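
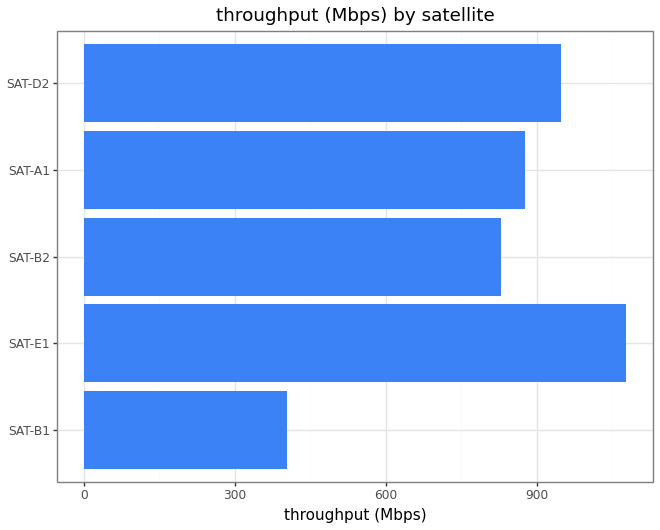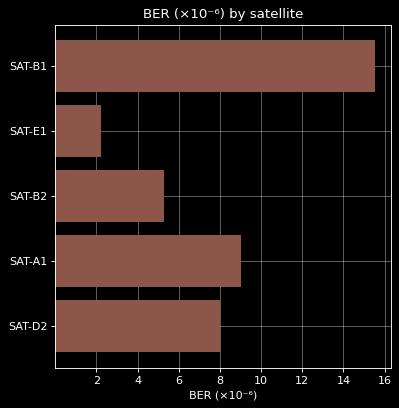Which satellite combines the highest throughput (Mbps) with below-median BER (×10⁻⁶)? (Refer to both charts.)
Chart 2 median BER (×10⁻⁶) ≈ 8; below-median satellites: SAT-E1, SAT-B2. Among those, SAT-E1 has the highest throughput (Mbps) (≈ 1100).

SAT-E1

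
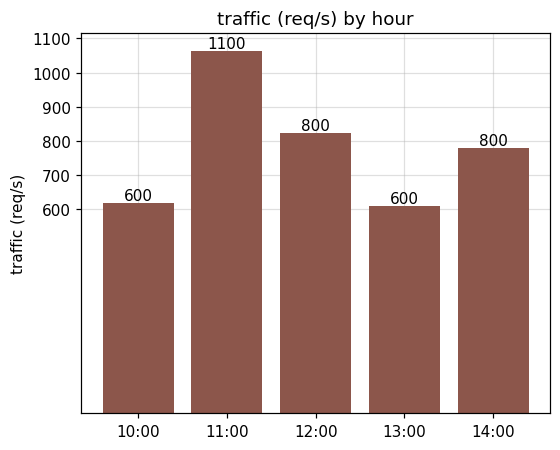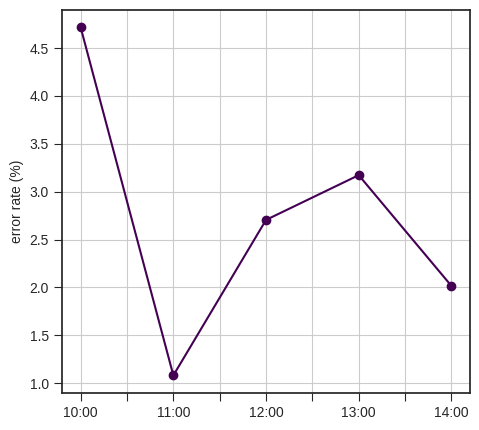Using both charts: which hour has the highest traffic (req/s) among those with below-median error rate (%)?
11:00

Chart 2 median error rate (%) ≈ 2.5; below-median hours: 11:00, 14:00. Among those, 11:00 has the highest traffic (req/s) (≈ 1100).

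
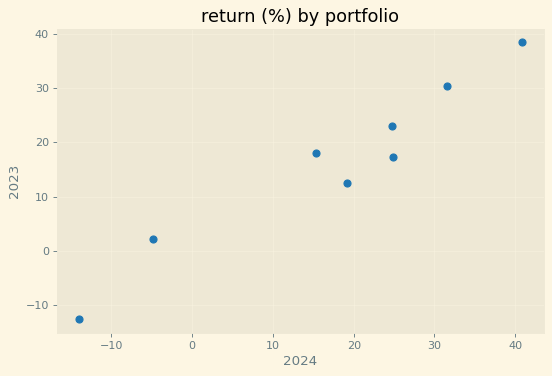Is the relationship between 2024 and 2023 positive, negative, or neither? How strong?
positive, strong

Points are positively correlated; strong (|r| ≈ 1.0).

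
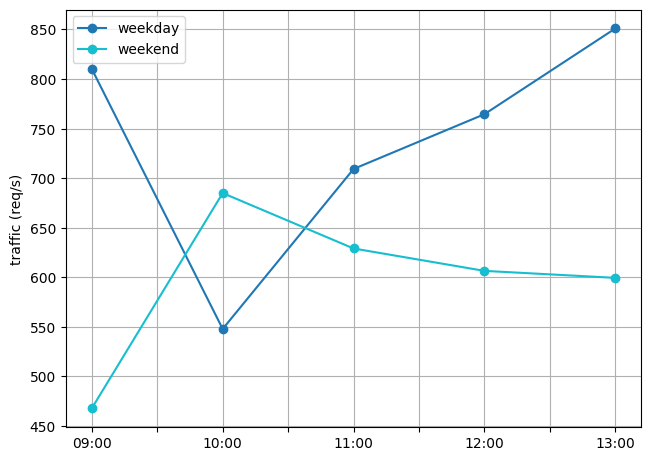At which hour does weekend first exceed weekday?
09:00: weekend ≈ 450 vs weekday ≈ 800 (not yet); 10:00: weekend ≈ 700 vs weekday ≈ 550 (first crossover).

10:00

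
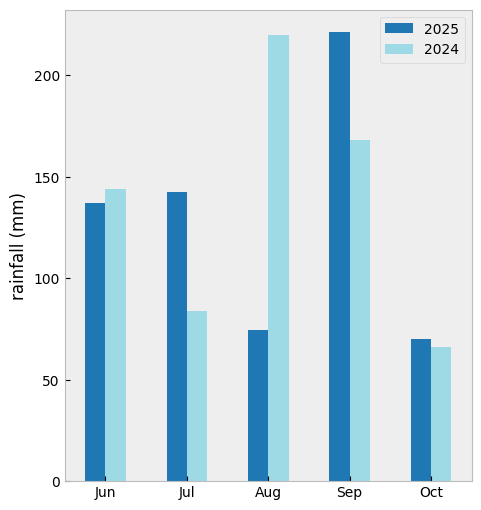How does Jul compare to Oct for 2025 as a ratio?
Jul ≈ 140, Oct ≈ 80; 140/80 ≈ 1.75.

≈ 1.75×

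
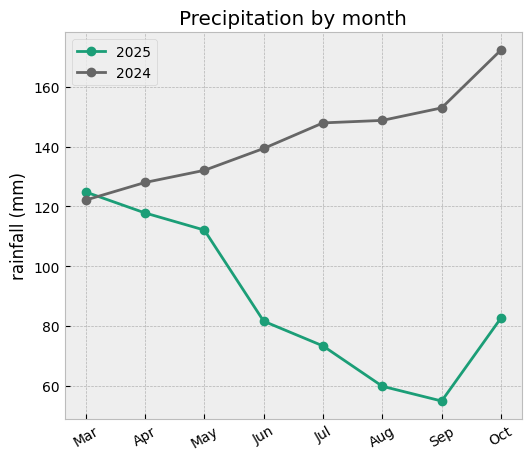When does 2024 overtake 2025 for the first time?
Apr

Mar: 2024 ≈ 120 vs 2025 ≈ 120 (not yet); Apr: 2024 ≈ 130 vs 2025 ≈ 120 (first crossover).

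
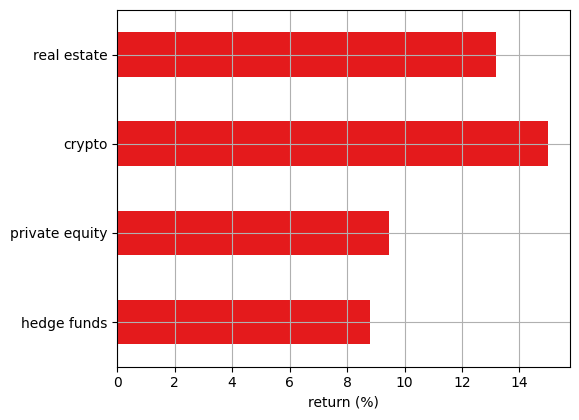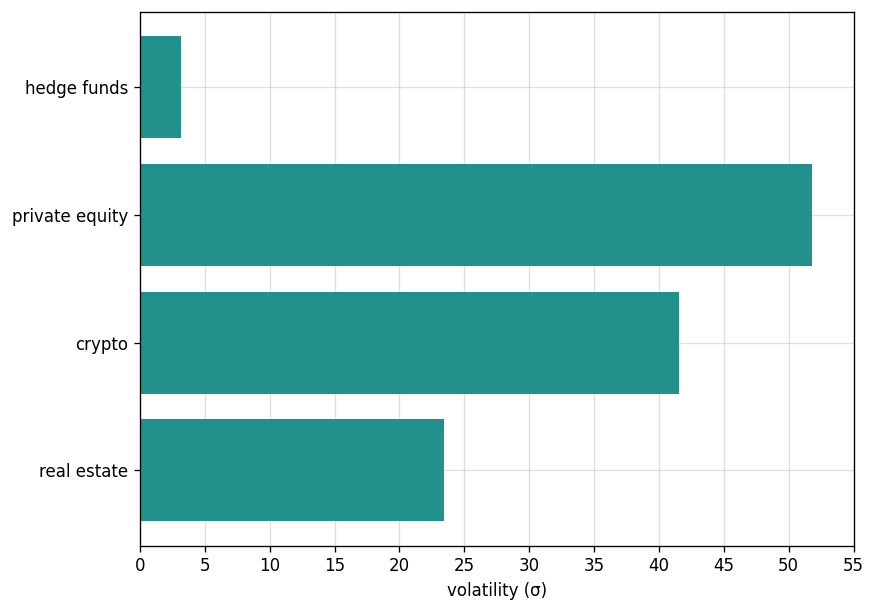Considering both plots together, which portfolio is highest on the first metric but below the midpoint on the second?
real estate

Chart 2 median volatility (σ) ≈ 30; below-median portfolios: hedge funds, real estate. Among those, real estate has the highest return (%) (≈ 14).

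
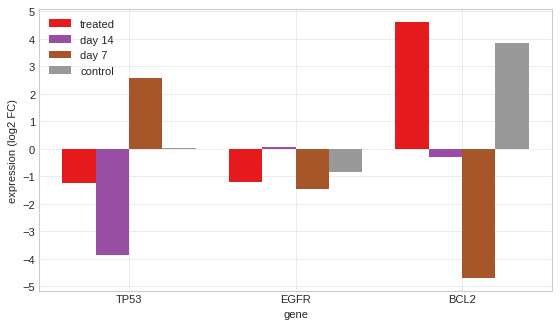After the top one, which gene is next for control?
TP53

Top 3 for control: BCL2 ≈ 4, TP53 ≈ 0, EGFR ≈ -1.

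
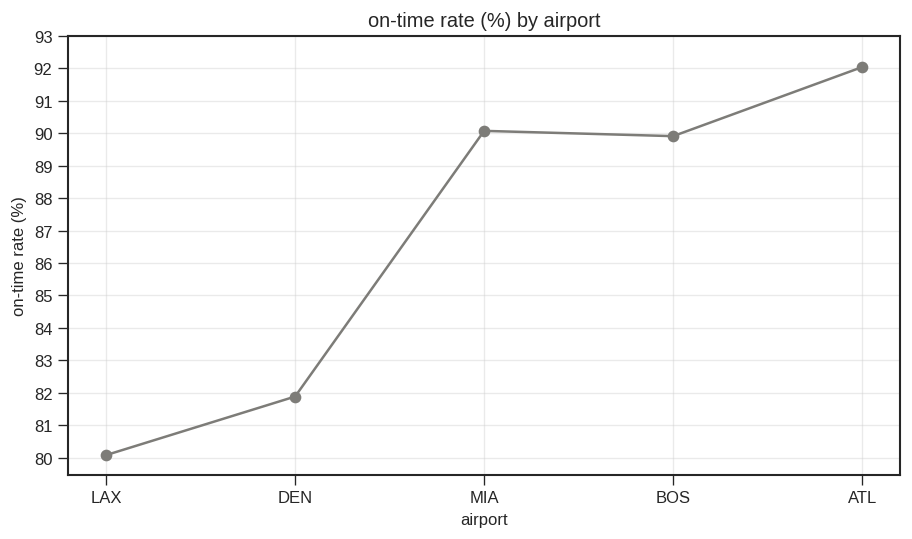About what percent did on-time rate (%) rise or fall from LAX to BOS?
LAX ≈ 80, BOS ≈ 90; (90 − 80) / 80 ≈ +12.5%.

≈ +12.5%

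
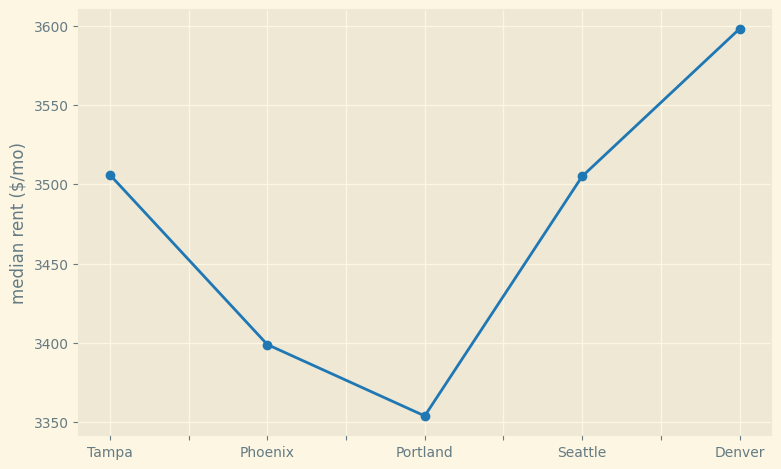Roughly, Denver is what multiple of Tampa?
≈ 1.03×

Denver ≈ 3600, Tampa ≈ 3500; 3600/3500 ≈ 1.03.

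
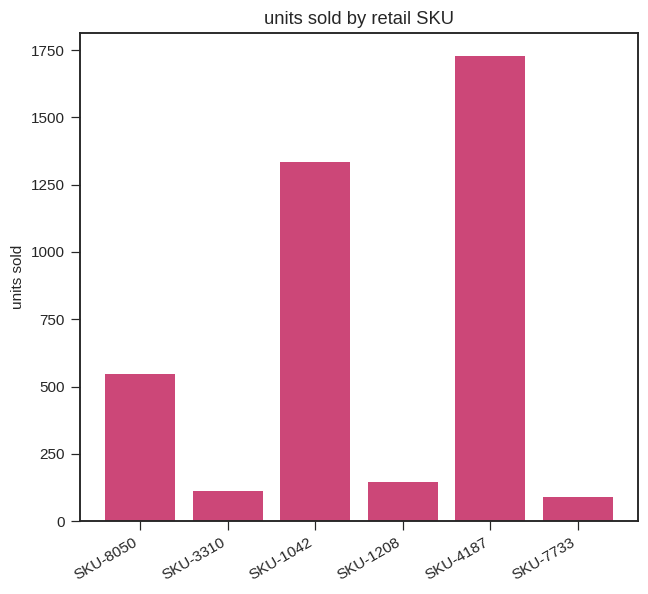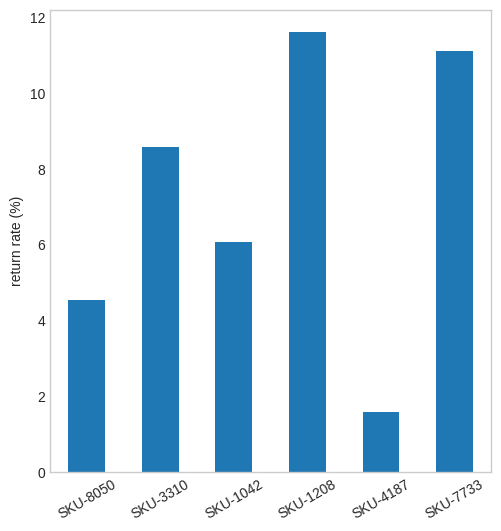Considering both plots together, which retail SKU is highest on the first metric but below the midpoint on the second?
Chart 2 median return rate (%) ≈ 8; below-median retail SKUs: SKU-8050, SKU-1042, SKU-4187. Among those, SKU-4187 has the highest units sold (≈ 1800).

SKU-4187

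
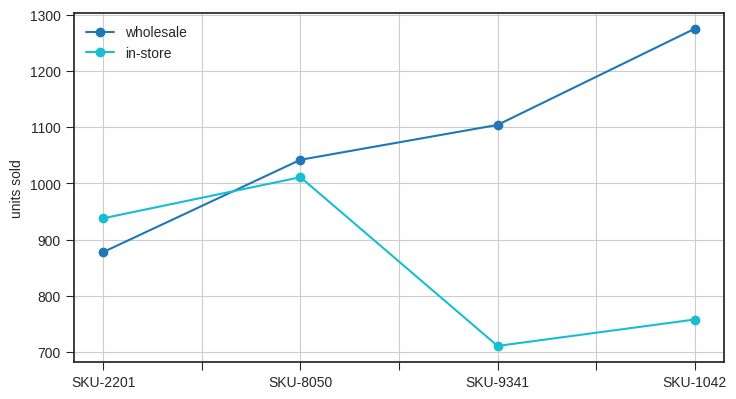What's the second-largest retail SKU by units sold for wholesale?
SKU-9341

Top 3 for wholesale: SKU-1042 ≈ 1300, SKU-9341 ≈ 1100, SKU-8050 ≈ 1050.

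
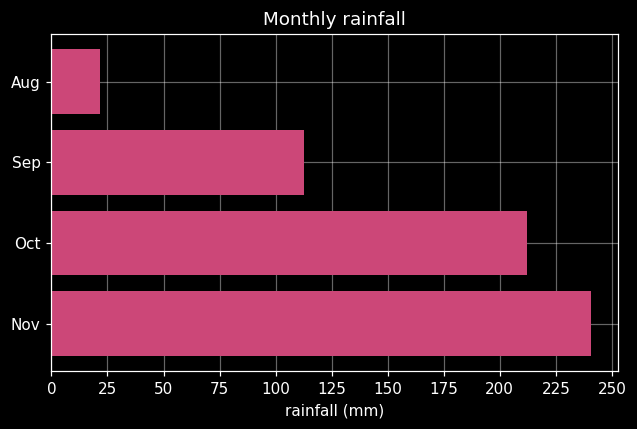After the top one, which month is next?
Top 3: Nov ≈ 250, Oct ≈ 200, Sep ≈ 125.

Oct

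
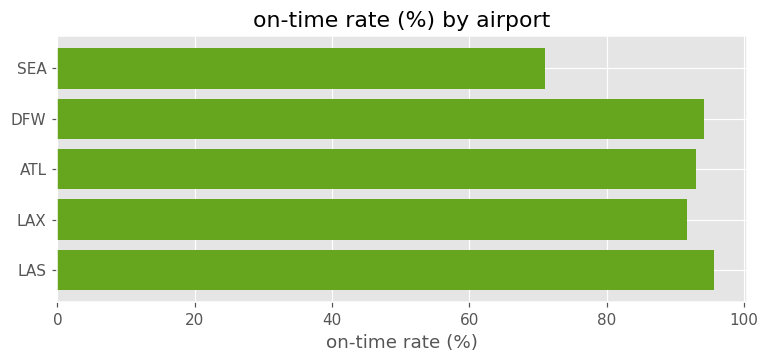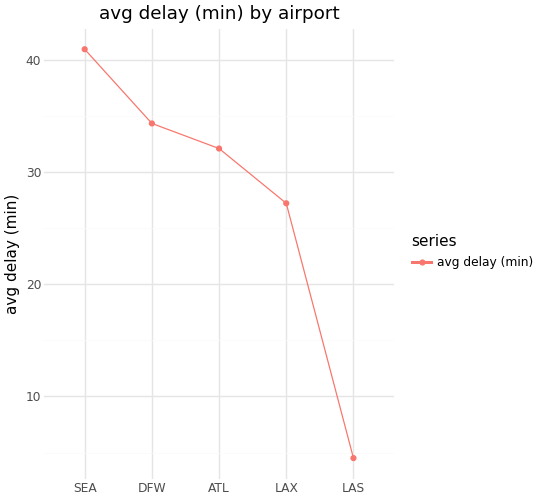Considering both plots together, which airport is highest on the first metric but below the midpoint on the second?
Chart 2 median avg delay (min) ≈ 30; below-median airports: LAX, LAS. Among those, LAS has the highest on-time rate (%) (≈ 100).

LAS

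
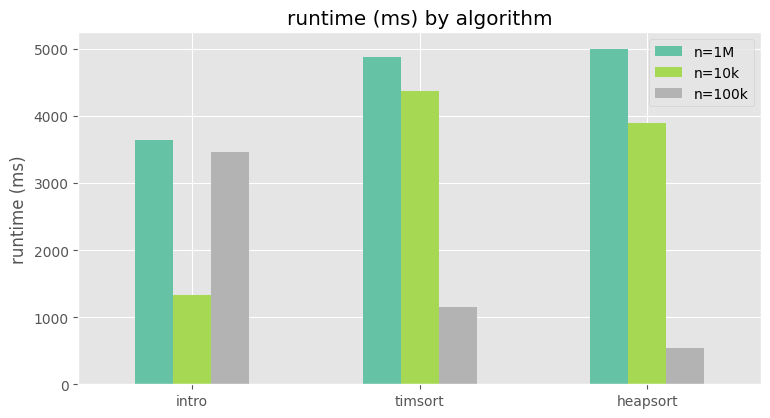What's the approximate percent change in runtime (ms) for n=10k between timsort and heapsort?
timsort ≈ 4500, heapsort ≈ 4000; (4000 − 4500) / 4500 ≈ -11.1%.

≈ -11.1%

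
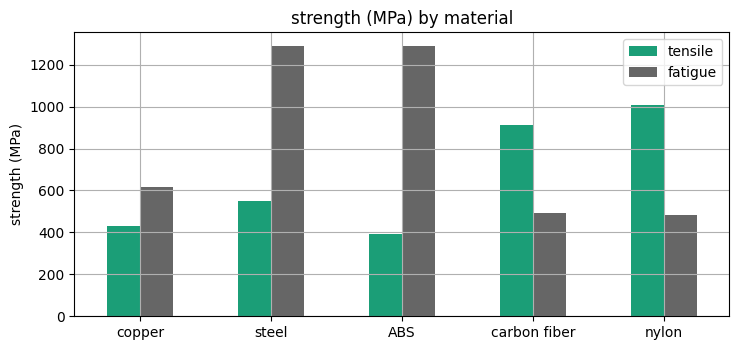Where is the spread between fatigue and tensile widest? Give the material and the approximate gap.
ABS, ≈ 800 MPa

ABS: fatigue ≈ 1200, tensile ≈ 400 → gap ≈ 800. Next-largest (steel) is only ≈ 600.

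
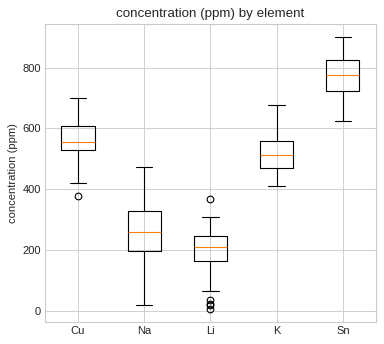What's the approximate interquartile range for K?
≈ 100

Q3 ≈ 600, Q1 ≈ 500; IQR ≈ 100.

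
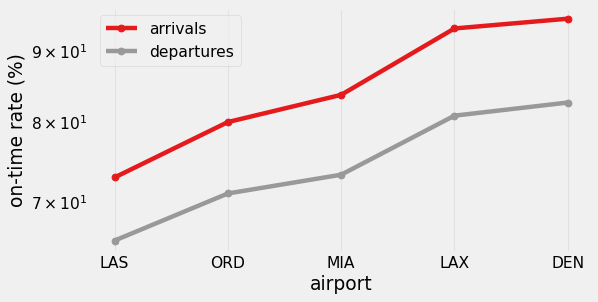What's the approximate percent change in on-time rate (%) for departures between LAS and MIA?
LAS ≈ 65, MIA ≈ 75; (75 − 65) / 65 ≈ +15.4%.

≈ +15.4%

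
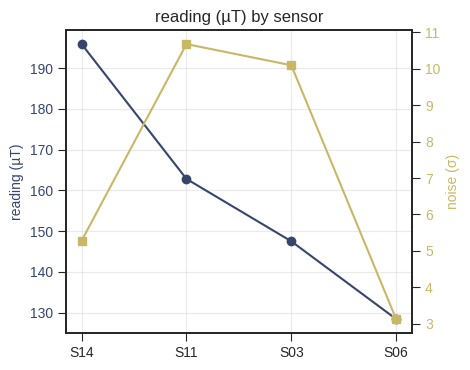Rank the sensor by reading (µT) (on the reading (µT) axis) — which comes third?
S03

Top 4 (on the reading (µT) axis): S14 ≈ 200, S11 ≈ 160, S03 ≈ 150, S06 ≈ 130.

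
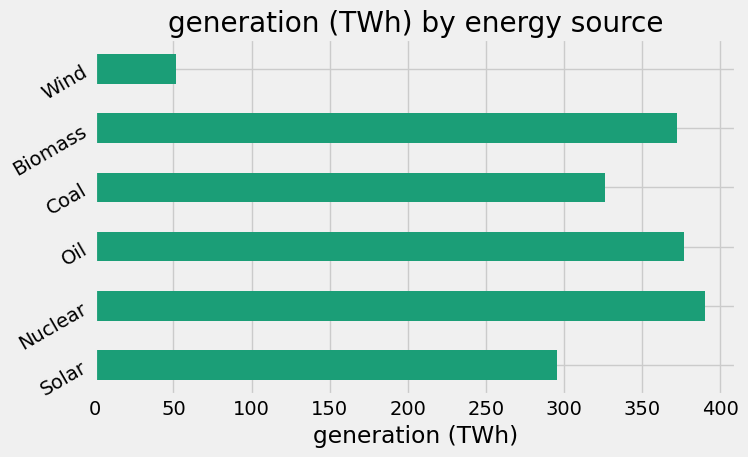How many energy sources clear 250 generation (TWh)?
5

Above 250: Solar, Nuclear, Oil, Coal, Biomass.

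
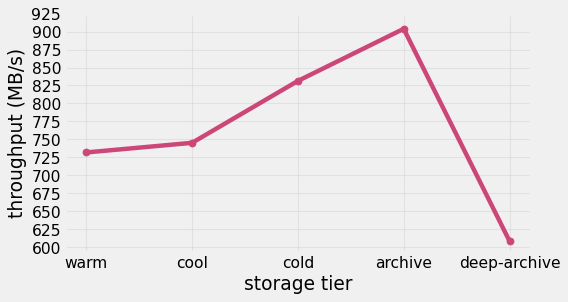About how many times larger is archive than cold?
≈ 1.09×

archive ≈ 900, cold ≈ 825; 900/825 ≈ 1.09.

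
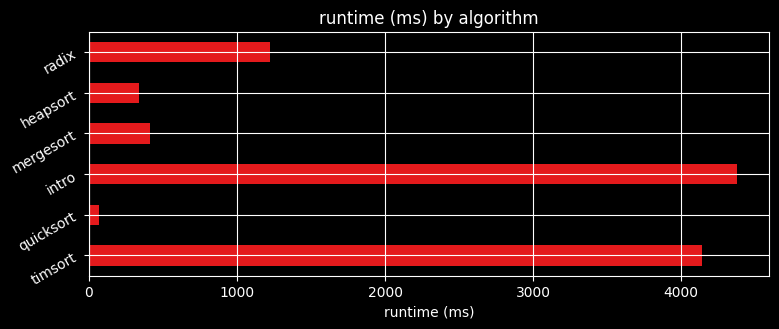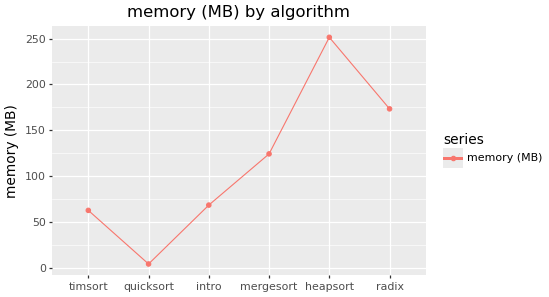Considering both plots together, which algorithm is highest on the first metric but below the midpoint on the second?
Chart 2 median memory (MB) ≈ 100; below-median algorithms: timsort, quicksort, intro. Among those, intro has the highest runtime (ms) (≈ 4500).

intro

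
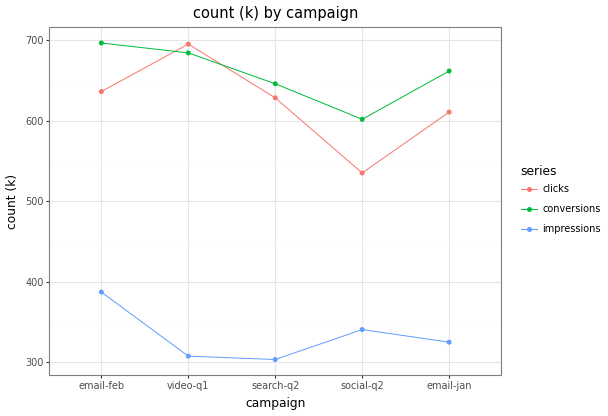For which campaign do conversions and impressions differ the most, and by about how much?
video-q1, ≈ 400 k

video-q1: conversions ≈ 700, impressions ≈ 300 → gap ≈ 400. Next-largest (search-q2) is only ≈ 350.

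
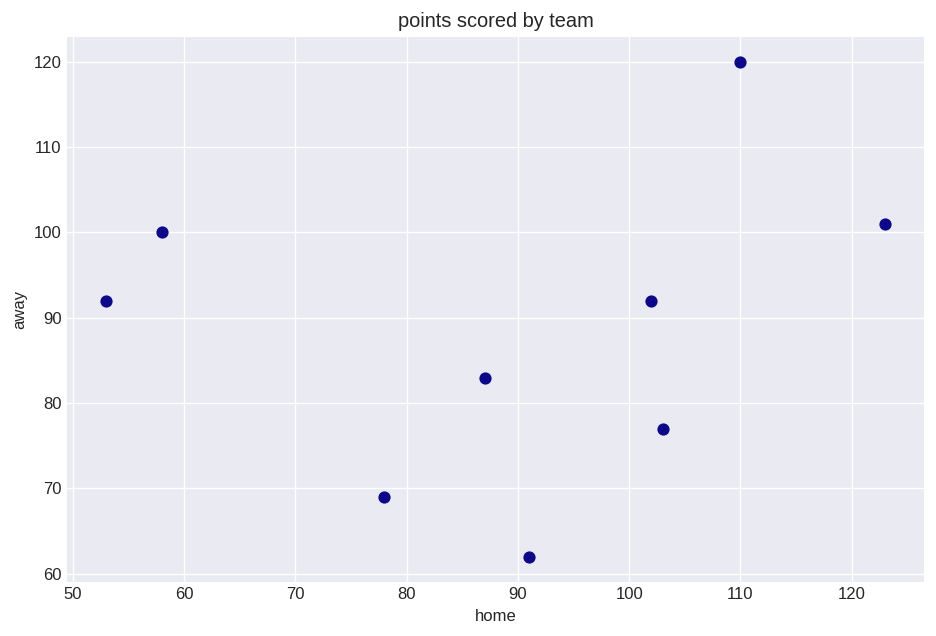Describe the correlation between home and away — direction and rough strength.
no clear correlation

Points are roughly uncorrelated; weak (|r| ≈ 0.2).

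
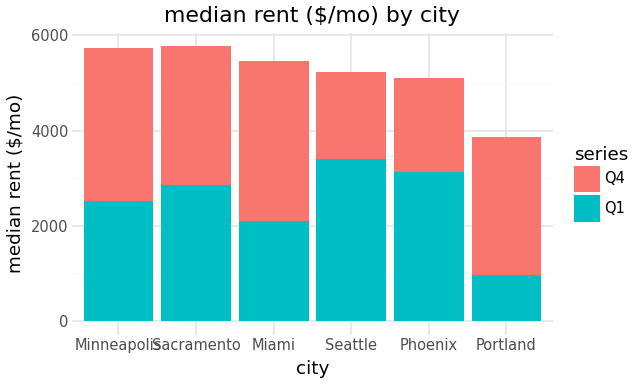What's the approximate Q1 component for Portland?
≈ 1000

Q1 top ≈ 1000, bottom ≈ 0; segment ≈ 1000.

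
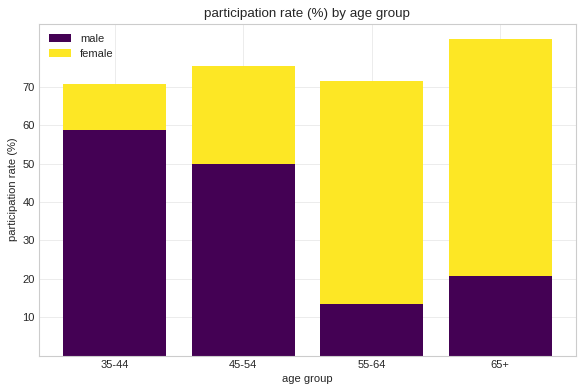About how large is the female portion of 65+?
female top ≈ 80, bottom ≈ 20; segment ≈ 60.

≈ 60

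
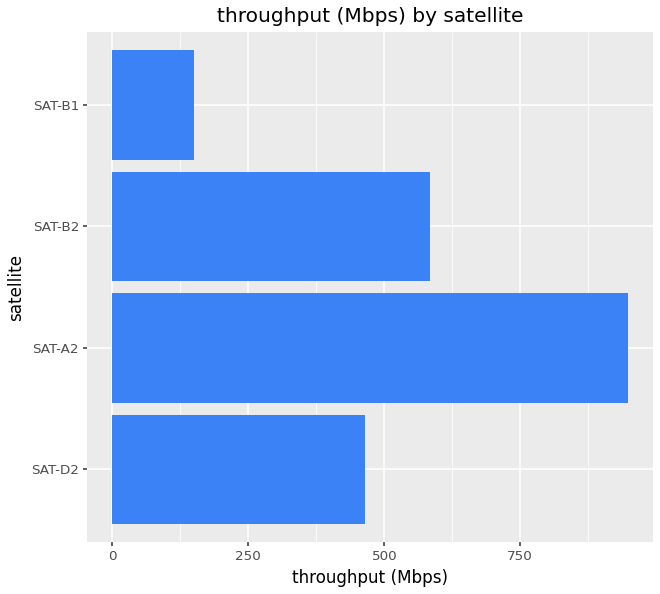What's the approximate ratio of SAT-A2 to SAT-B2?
SAT-A2 ≈ 900, SAT-B2 ≈ 600; 900/600 ≈ 1.5.

≈ 1.5×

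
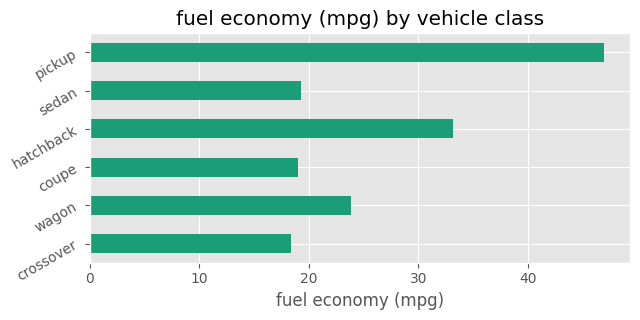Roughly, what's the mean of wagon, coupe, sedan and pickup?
≈ 28

(25 + 20 + 20 + 45) / 4 ≈ 28.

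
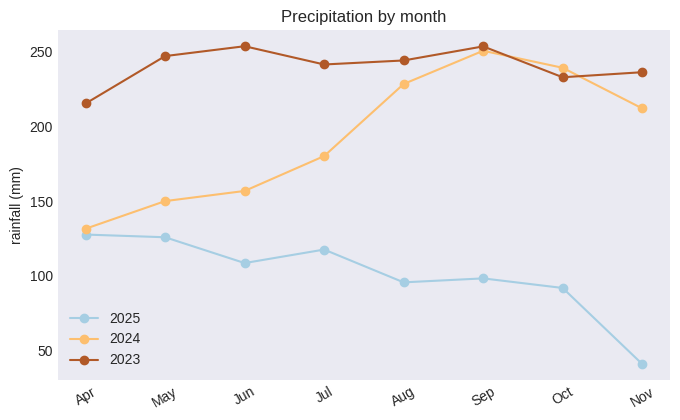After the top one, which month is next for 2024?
Top 3 for 2024: Sep ≈ 260, Oct ≈ 240, Aug ≈ 220.

Oct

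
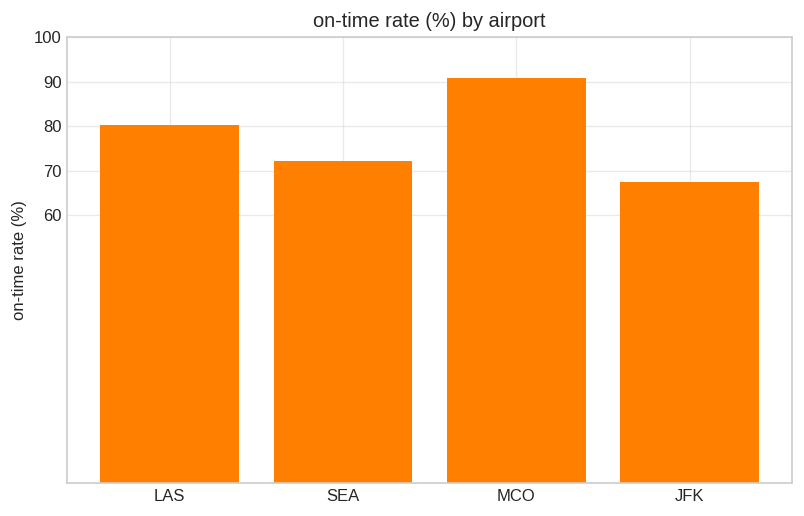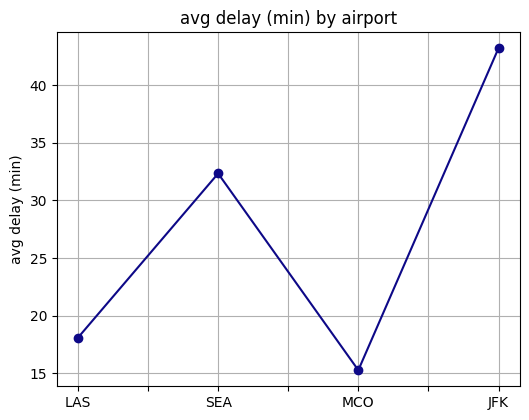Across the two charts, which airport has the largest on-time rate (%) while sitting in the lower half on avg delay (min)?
MCO

Chart 2 median avg delay (min) ≈ 25; below-median airports: LAS, MCO. Among those, MCO has the highest on-time rate (%) (≈ 90).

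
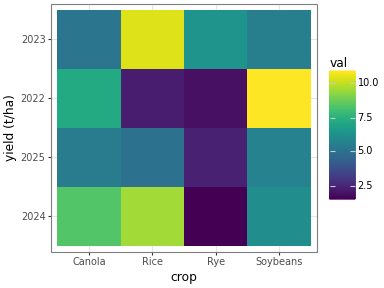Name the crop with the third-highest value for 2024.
Top 4 for 2024: Rice ≈ 10, Canola ≈ 8, Soybeans ≈ 6, Rye ≈ 1.

Soybeans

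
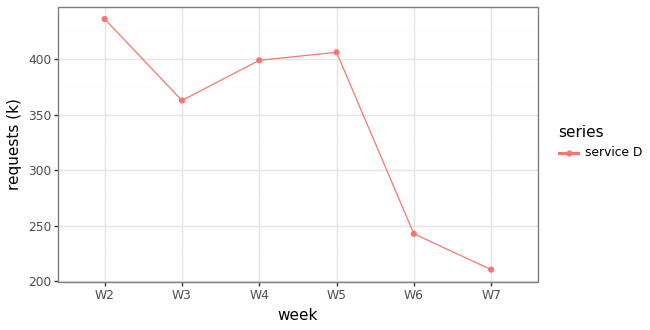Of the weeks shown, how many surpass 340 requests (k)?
Above 340: W2, W3, W4, W5.

4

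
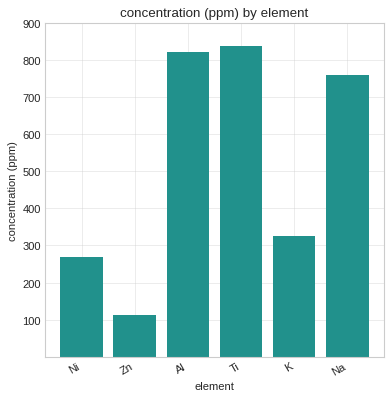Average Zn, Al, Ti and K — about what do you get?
(100 + 800 + 800 + 300) / 4 ≈ 500.

≈ 500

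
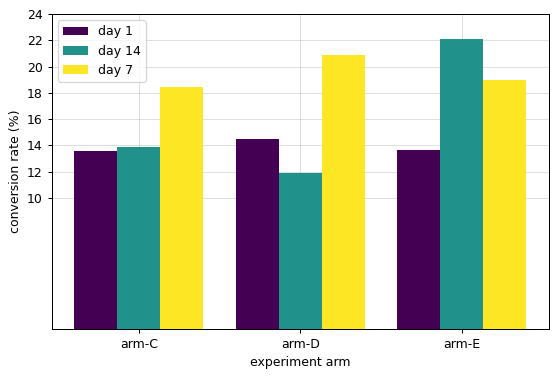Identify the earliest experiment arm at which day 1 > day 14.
arm-C: day 1 ≈ 14 vs day 14 ≈ 14 (not yet); arm-D: day 1 ≈ 14 vs day 14 ≈ 12 (first crossover).

arm-D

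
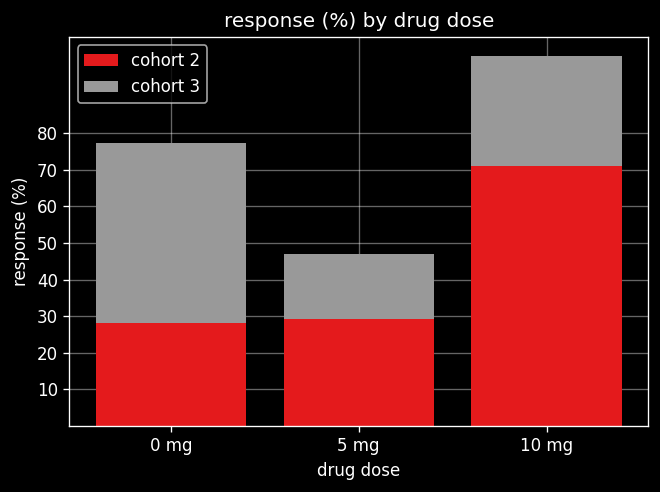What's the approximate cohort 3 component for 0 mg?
≈ 50

cohort 3 top ≈ 80, bottom ≈ 30; segment ≈ 50.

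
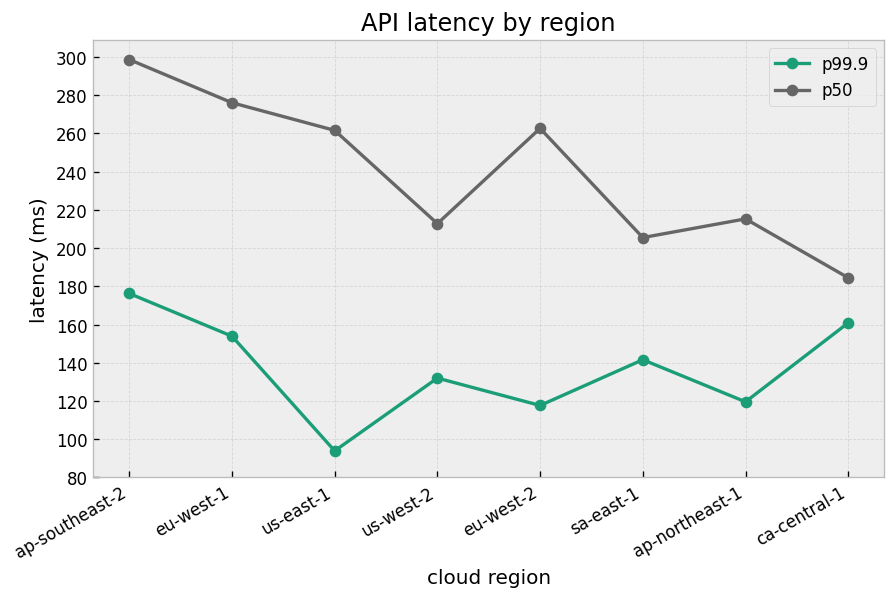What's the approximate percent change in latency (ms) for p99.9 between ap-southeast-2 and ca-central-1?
≈ -11.1%

ap-southeast-2 ≈ 180, ca-central-1 ≈ 160; (160 − 180) / 180 ≈ -11.1%.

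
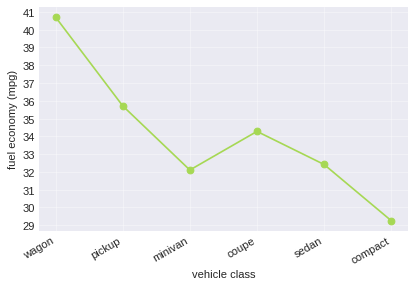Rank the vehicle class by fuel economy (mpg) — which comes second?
pickup

Top 3: wagon ≈ 41, pickup ≈ 36, coupe ≈ 34.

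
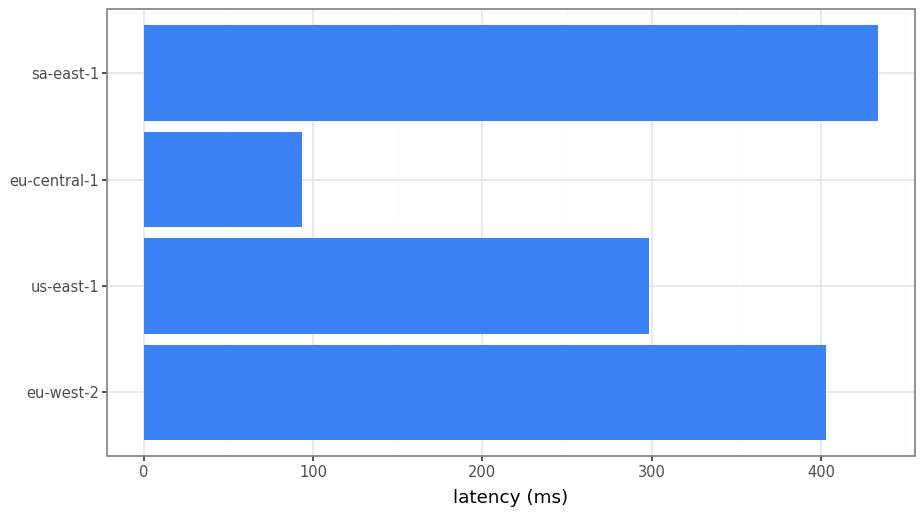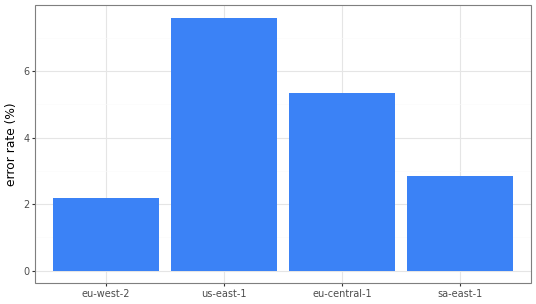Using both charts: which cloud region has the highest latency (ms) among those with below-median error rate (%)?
Chart 2 median error rate (%) ≈ 4; below-median cloud regions: eu-west-2, sa-east-1. Among those, sa-east-1 has the highest latency (ms) (≈ 450).

sa-east-1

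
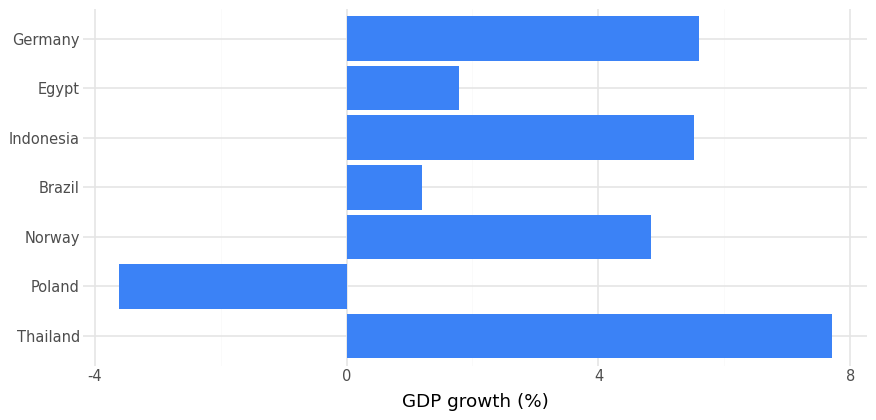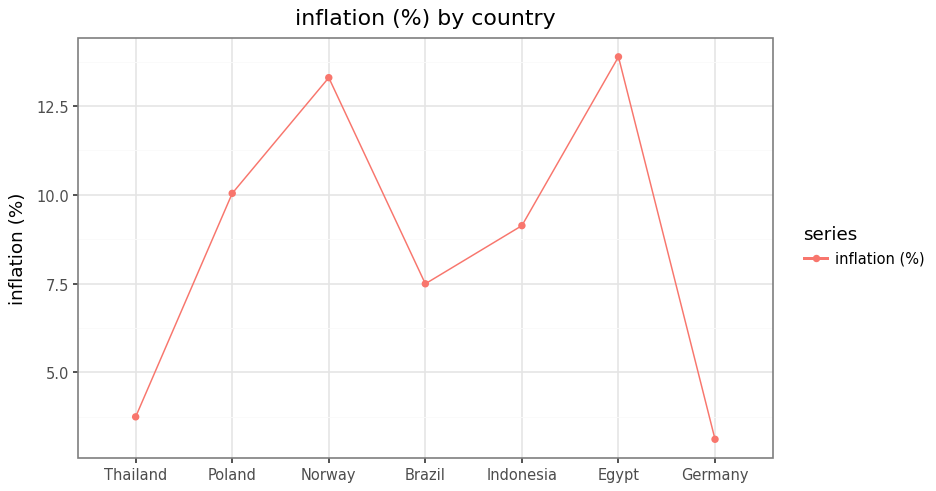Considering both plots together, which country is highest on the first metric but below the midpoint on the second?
Thailand

Chart 2 median inflation (%) ≈ 10; below-median countries: Thailand, Brazil, Germany. Among those, Thailand has the highest GDP growth (%) (≈ 8).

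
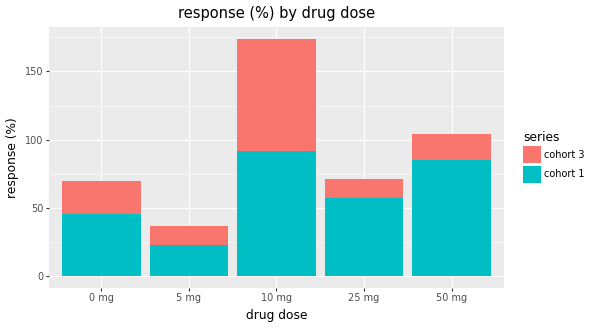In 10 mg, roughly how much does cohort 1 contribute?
≈ 100

cohort 1 top ≈ 100, bottom ≈ 0; segment ≈ 100.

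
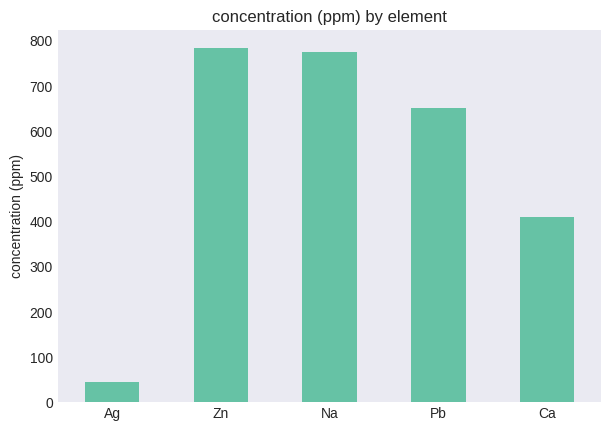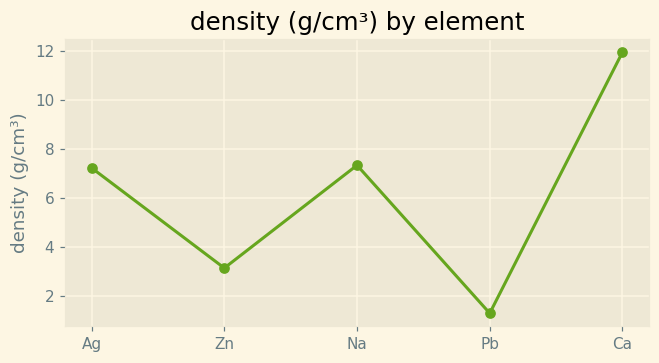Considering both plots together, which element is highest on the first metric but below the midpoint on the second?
Zn

Chart 2 median density (g/cm³) ≈ 8; below-median elements: Zn, Pb. Among those, Zn has the highest concentration (ppm) (≈ 800).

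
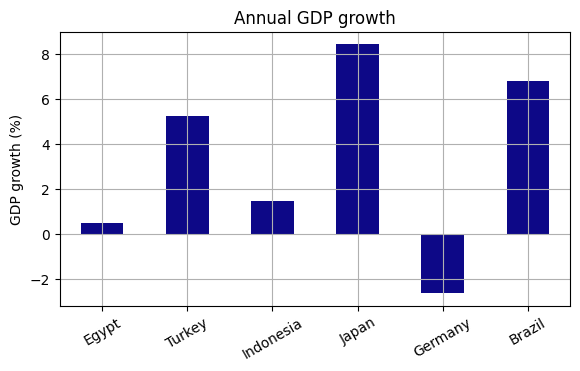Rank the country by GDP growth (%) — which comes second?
Top 3: Japan ≈ 8, Brazil ≈ 7, Turkey ≈ 5.

Brazil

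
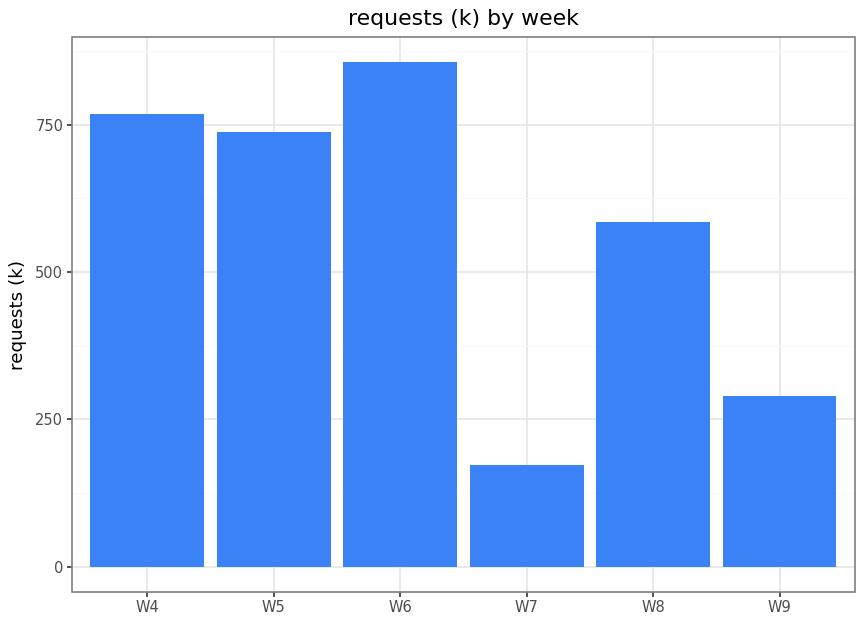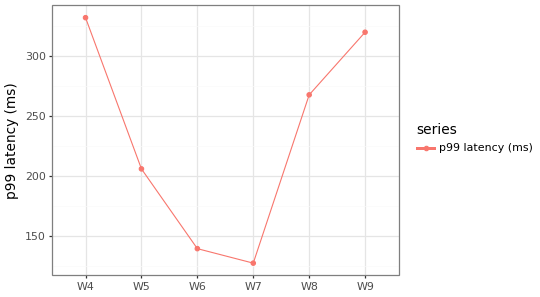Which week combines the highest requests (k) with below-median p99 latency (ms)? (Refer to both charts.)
W6

Chart 2 median p99 latency (ms) ≈ 250; below-median weeks: W5, W6, W7. Among those, W6 has the highest requests (k) (≈ 900).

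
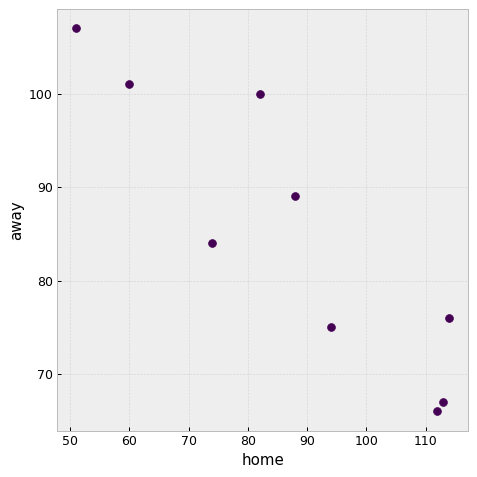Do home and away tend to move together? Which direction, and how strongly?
negative, strong

Points are negatively correlated; strong (|r| ≈ 0.9).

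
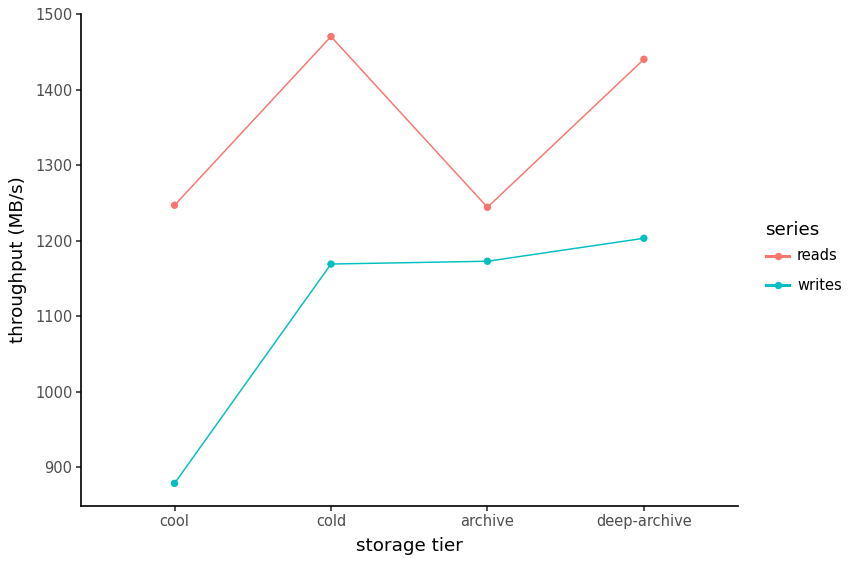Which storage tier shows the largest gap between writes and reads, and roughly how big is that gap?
cool: writes ≈ 900, reads ≈ 1250 → gap ≈ 350. Next-largest (cold) is only ≈ 300.

cool, ≈ 350 MB/s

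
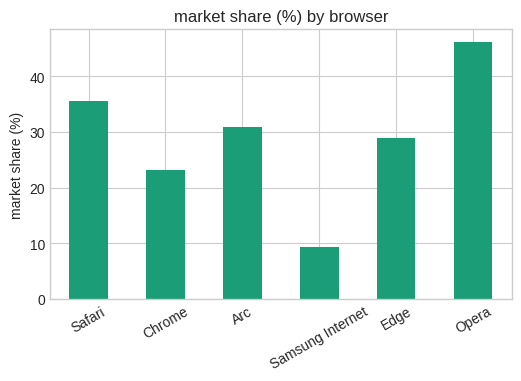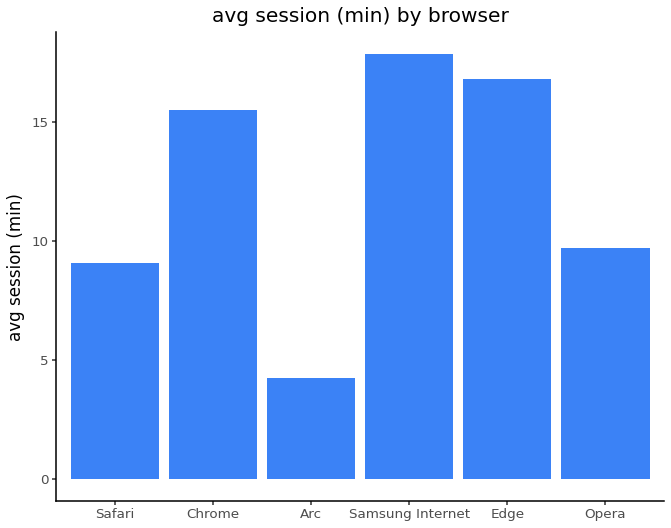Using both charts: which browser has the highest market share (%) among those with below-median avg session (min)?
Chart 2 median avg session (min) ≈ 12; below-median browsers: Safari, Arc, Opera. Among those, Opera has the highest market share (%) (≈ 45).

Opera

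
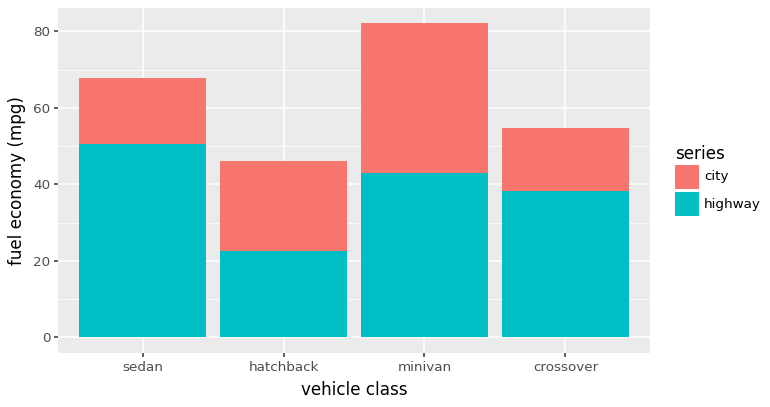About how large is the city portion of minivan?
city top ≈ 80, bottom ≈ 40; segment ≈ 40.

≈ 40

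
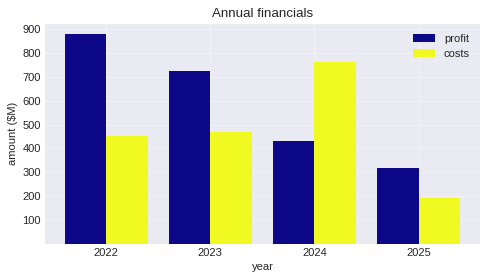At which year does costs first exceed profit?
2024

2023: costs ≈ 500 vs profit ≈ 700 (not yet); 2024: costs ≈ 800 vs profit ≈ 400 (first crossover).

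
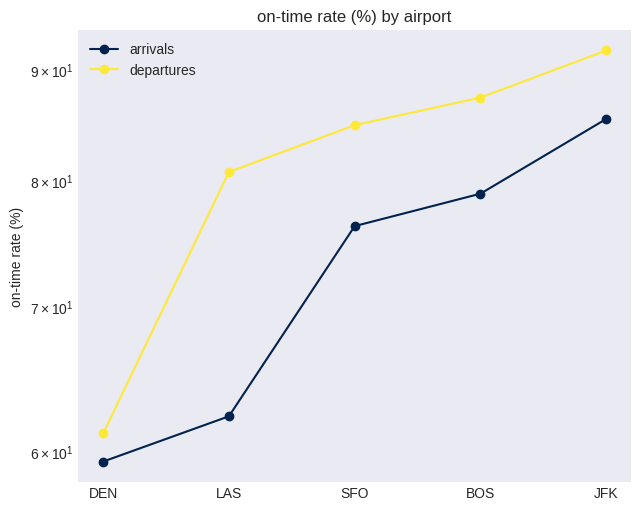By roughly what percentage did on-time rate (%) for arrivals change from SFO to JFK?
≈ +13.3%

SFO ≈ 75, JFK ≈ 85; (85 − 75) / 75 ≈ +13.3%.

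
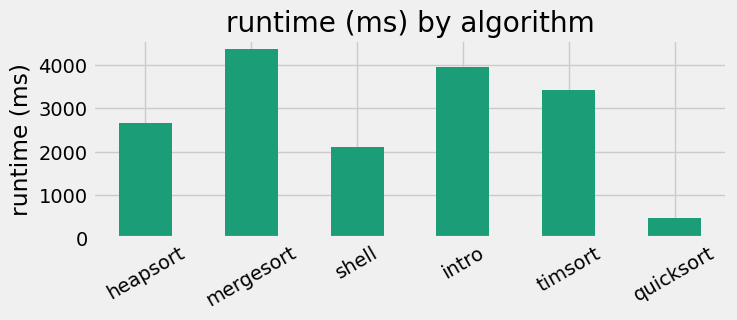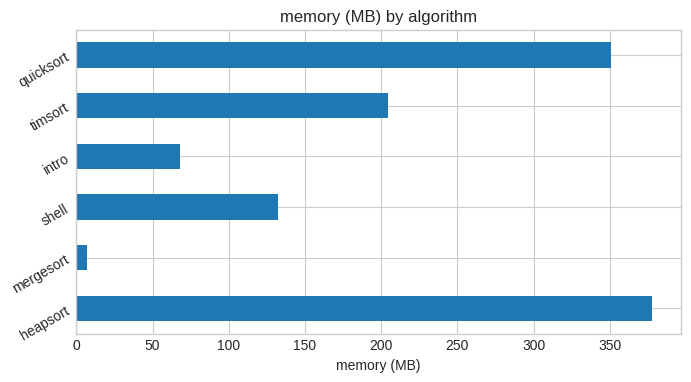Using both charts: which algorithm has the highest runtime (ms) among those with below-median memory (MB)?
mergesort

Chart 2 median memory (MB) ≈ 150; below-median algorithms: mergesort, shell, intro. Among those, mergesort has the highest runtime (ms) (≈ 4500).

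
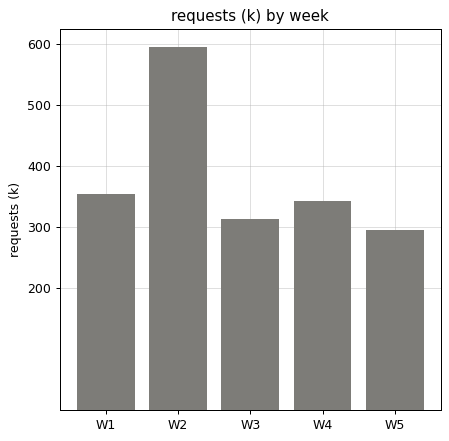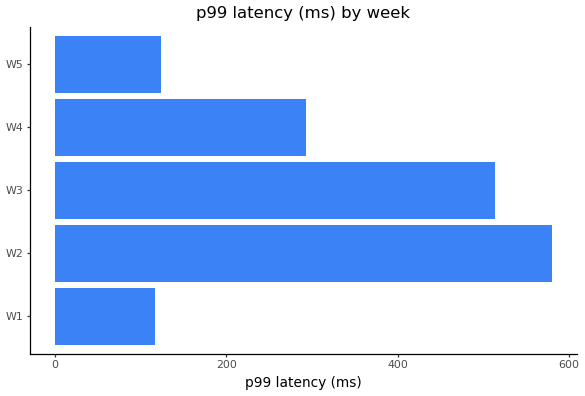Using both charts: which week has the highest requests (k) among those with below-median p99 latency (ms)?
W1

Chart 2 median p99 latency (ms) ≈ 300; below-median weeks: W1, W5. Among those, W1 has the highest requests (k) (≈ 400).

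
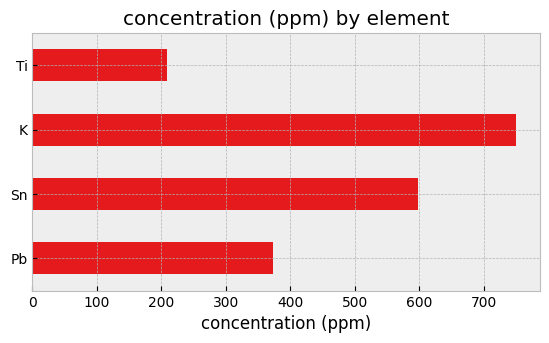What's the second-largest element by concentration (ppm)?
Top 3: K ≈ 700, Sn ≈ 600, Pb ≈ 400.

Sn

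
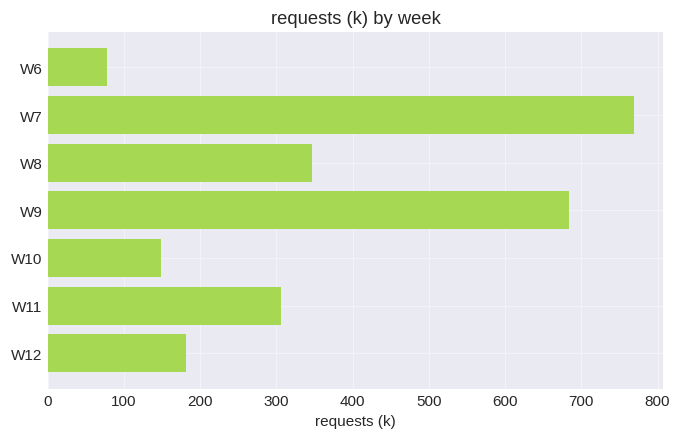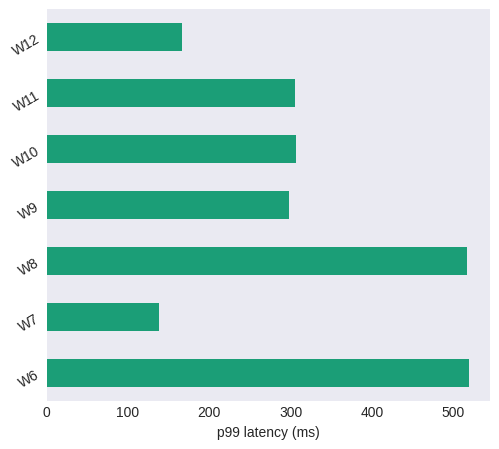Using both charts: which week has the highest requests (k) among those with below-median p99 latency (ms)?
W7

Chart 2 median p99 latency (ms) ≈ 300; below-median weeks: W7, W9, W12. Among those, W7 has the highest requests (k) (≈ 800).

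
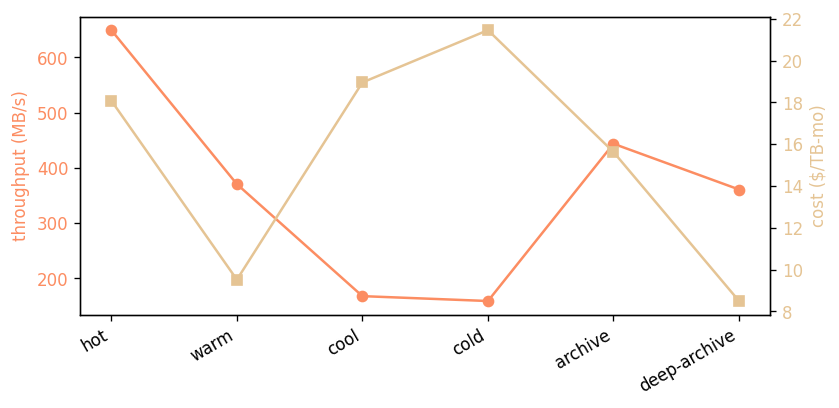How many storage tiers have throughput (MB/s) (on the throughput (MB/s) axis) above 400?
2

Above 400: hot, archive.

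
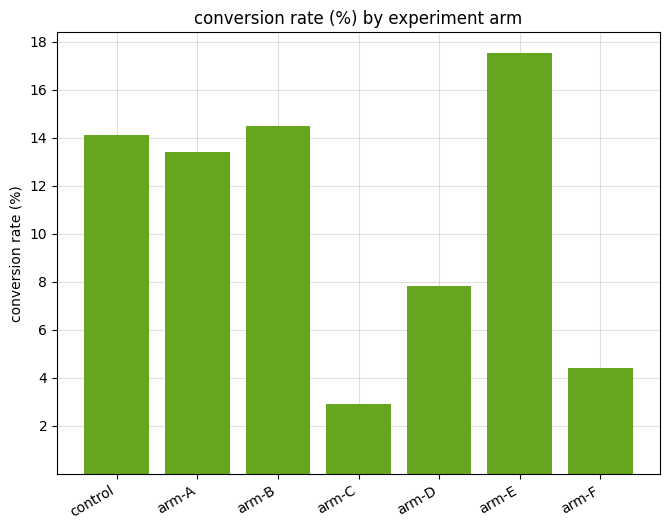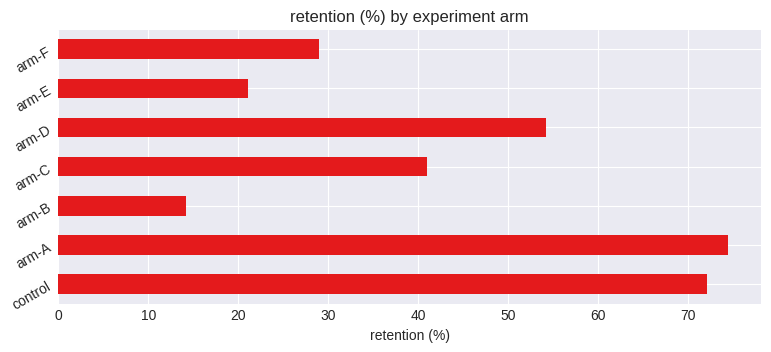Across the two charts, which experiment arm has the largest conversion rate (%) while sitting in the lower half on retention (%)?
Chart 2 median retention (%) ≈ 40; below-median experiment arms: arm-B, arm-E, arm-F. Among those, arm-E has the highest conversion rate (%) (≈ 18).

arm-E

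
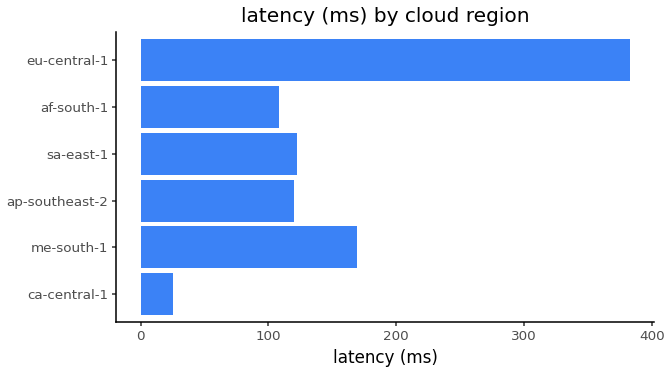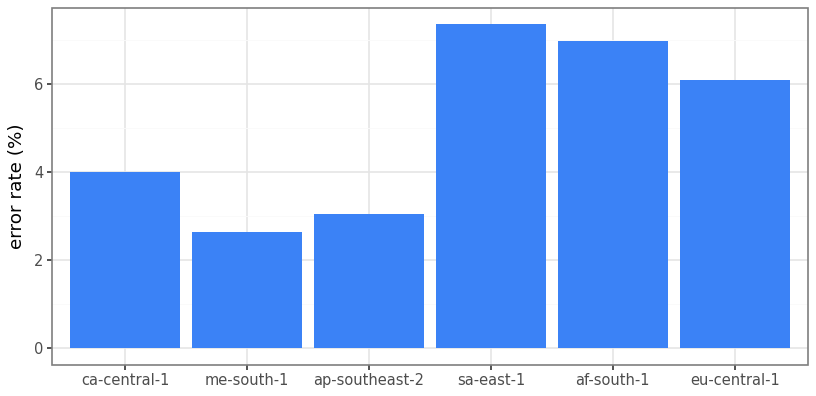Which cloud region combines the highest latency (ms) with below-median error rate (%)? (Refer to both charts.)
Chart 2 median error rate (%) ≈ 5; below-median cloud regions: ca-central-1, me-south-1, ap-southeast-2. Among those, me-south-1 has the highest latency (ms) (≈ 150).

me-south-1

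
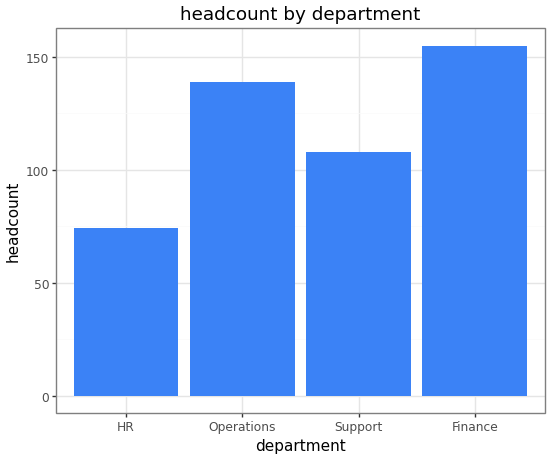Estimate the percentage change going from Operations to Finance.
≈ +14.3%

Operations ≈ 140, Finance ≈ 160; (160 − 140) / 140 ≈ +14.3%.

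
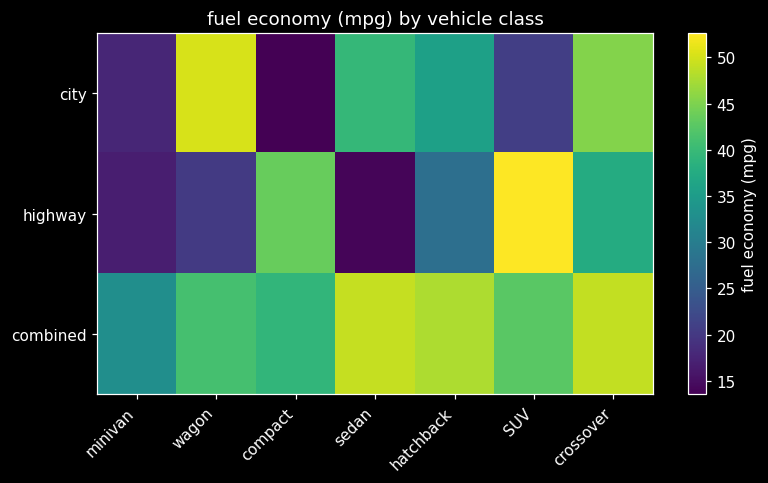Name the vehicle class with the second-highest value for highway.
compact

Top 3 for highway: SUV ≈ 55, compact ≈ 45, crossover ≈ 40.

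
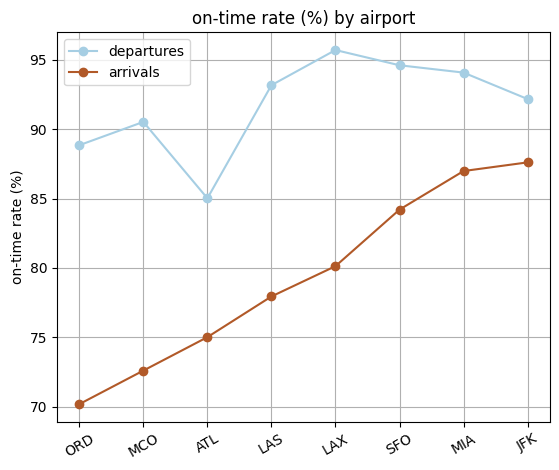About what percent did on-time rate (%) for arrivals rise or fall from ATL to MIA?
ATL ≈ 75, MIA ≈ 85; (85 − 75) / 75 ≈ +13.3%.

≈ +13.3%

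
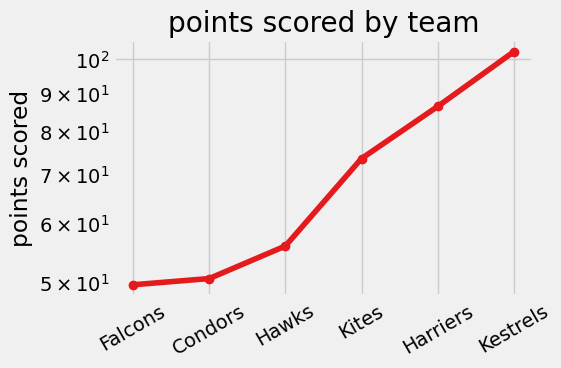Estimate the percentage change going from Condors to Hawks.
≈ +10%

Condors ≈ 50, Hawks ≈ 55; (55 − 50) / 50 ≈ +10%.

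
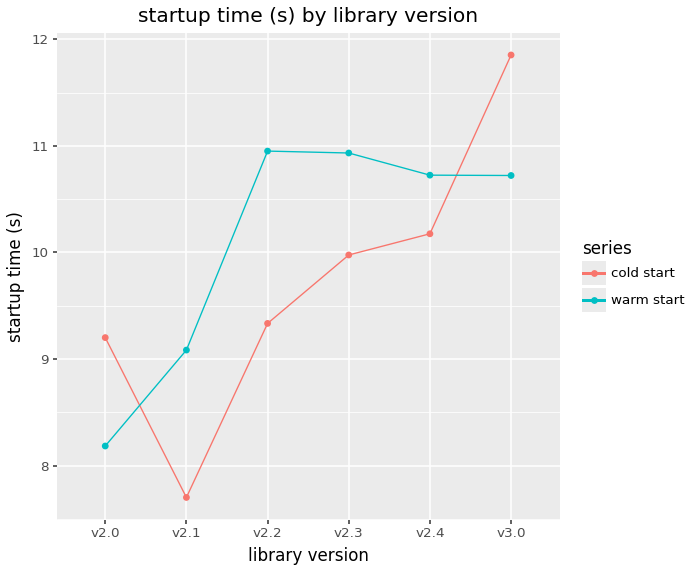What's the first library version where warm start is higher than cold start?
v2.1

v2.0: warm start ≈ 8.0 vs cold start ≈ 9.0 (not yet); v2.1: warm start ≈ 9.0 vs cold start ≈ 7.5 (first crossover).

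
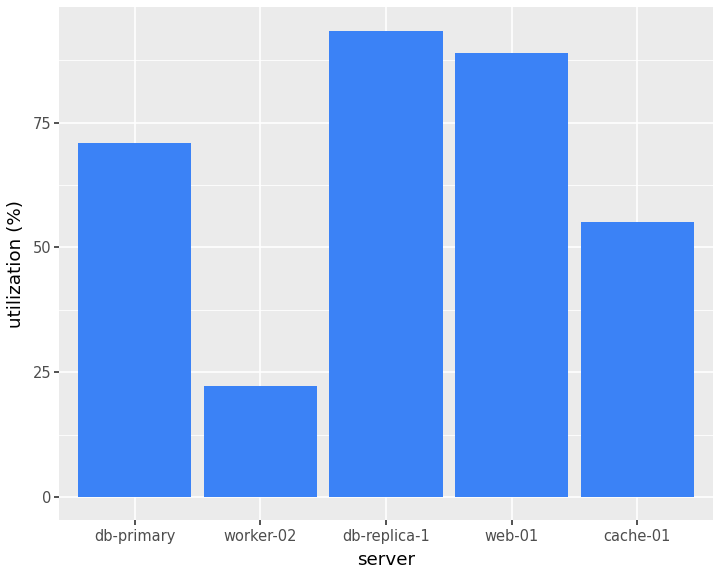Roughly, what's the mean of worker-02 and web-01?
≈ 55

(20 + 90) / 2 ≈ 55.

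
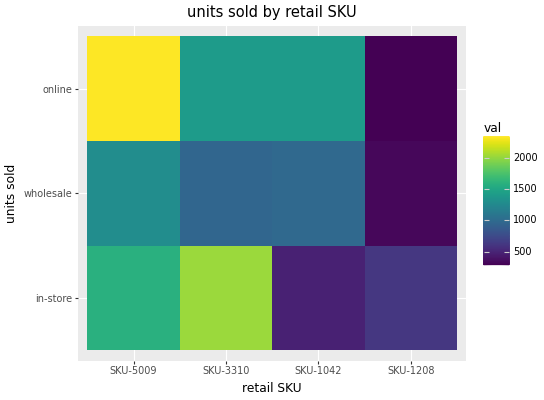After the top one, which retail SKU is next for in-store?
Top 3 for in-store: SKU-3310 ≈ 2000, SKU-5009 ≈ 1600, SKU-1208 ≈ 600.

SKU-5009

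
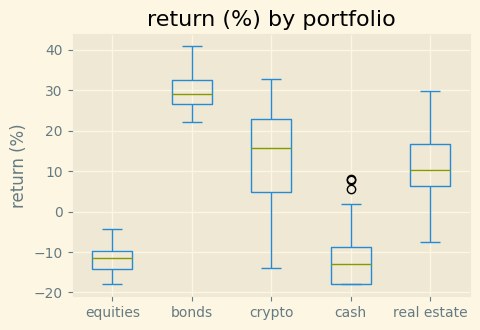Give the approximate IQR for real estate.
≈ 10

Q3 ≈ 15, Q1 ≈ 5; IQR ≈ 10.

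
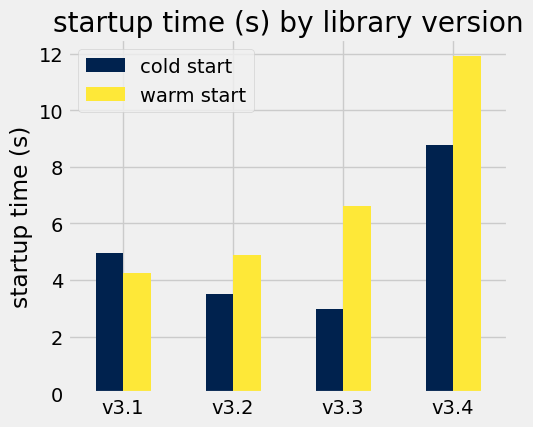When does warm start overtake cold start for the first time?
v3.1: warm start ≈ 4 vs cold start ≈ 5 (not yet); v3.2: warm start ≈ 5 vs cold start ≈ 3 (first crossover).

v3.2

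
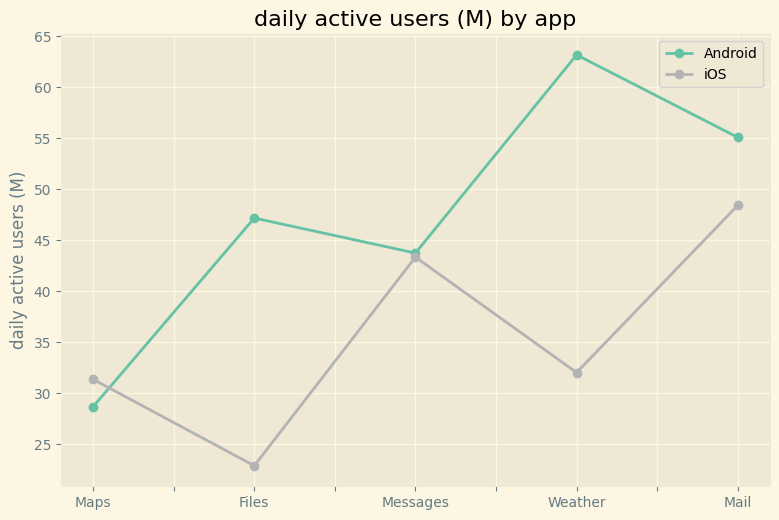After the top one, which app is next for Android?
Top 3 for Android: Weather ≈ 65, Mail ≈ 55, Files ≈ 45.

Mail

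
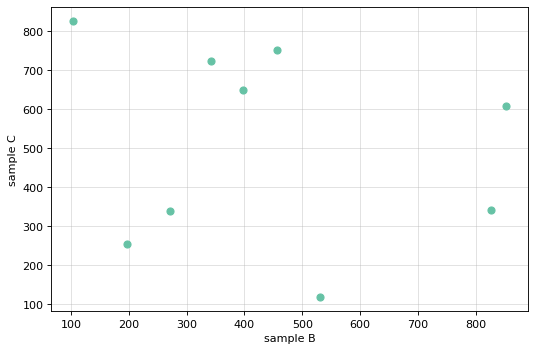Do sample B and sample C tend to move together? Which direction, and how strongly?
Points are roughly uncorrelated; weak (|r| ≈ 0.2).

no clear correlation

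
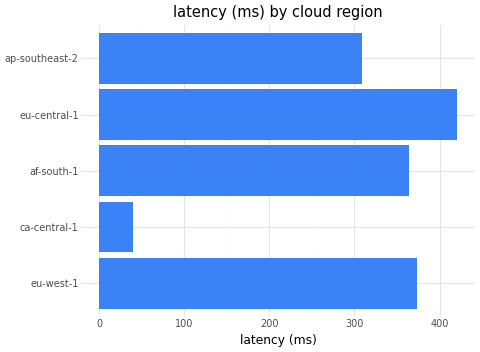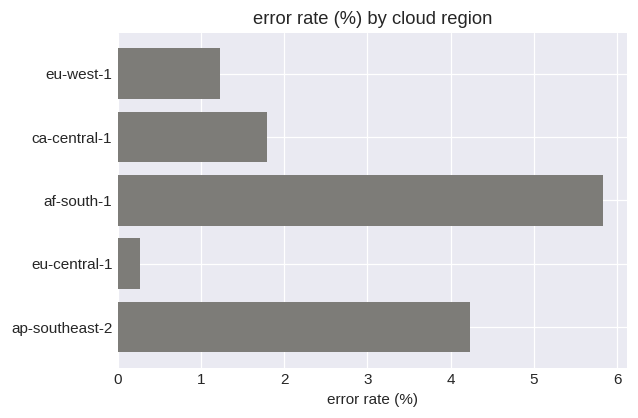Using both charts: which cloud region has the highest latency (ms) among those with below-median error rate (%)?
eu-central-1

Chart 2 median error rate (%) ≈ 2; below-median cloud regions: eu-west-1, eu-central-1. Among those, eu-central-1 has the highest latency (ms) (≈ 400).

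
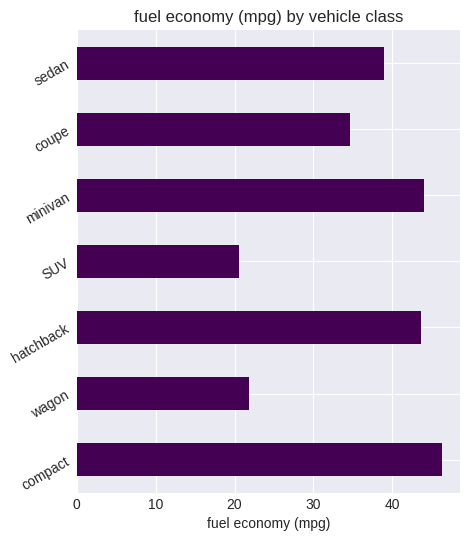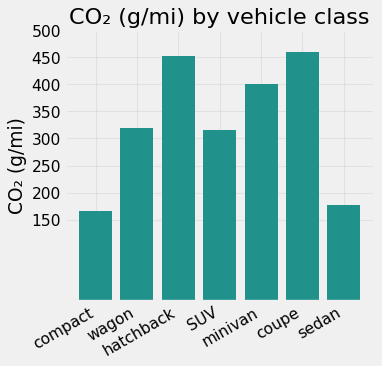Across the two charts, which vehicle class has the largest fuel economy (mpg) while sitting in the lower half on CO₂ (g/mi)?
compact

Chart 2 median CO₂ (g/mi) ≈ 300; below-median vehicle classes: compact, SUV, sedan. Among those, compact has the highest fuel economy (mpg) (≈ 45).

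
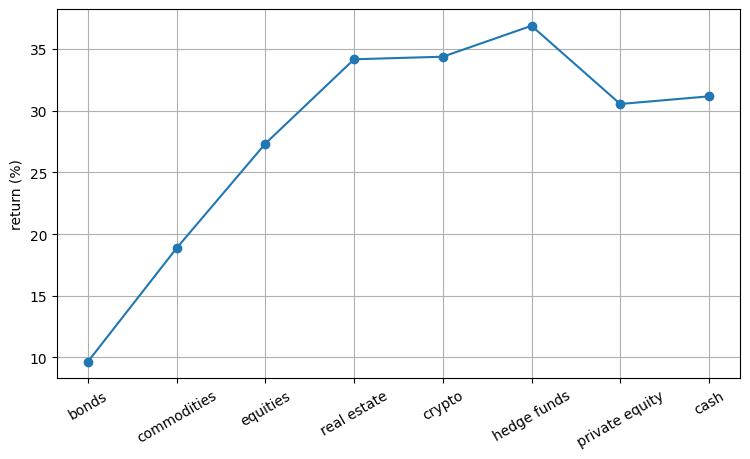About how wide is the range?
Max hedge funds ≈ 35, min bonds ≈ 10; range ≈ 25.

≈ 25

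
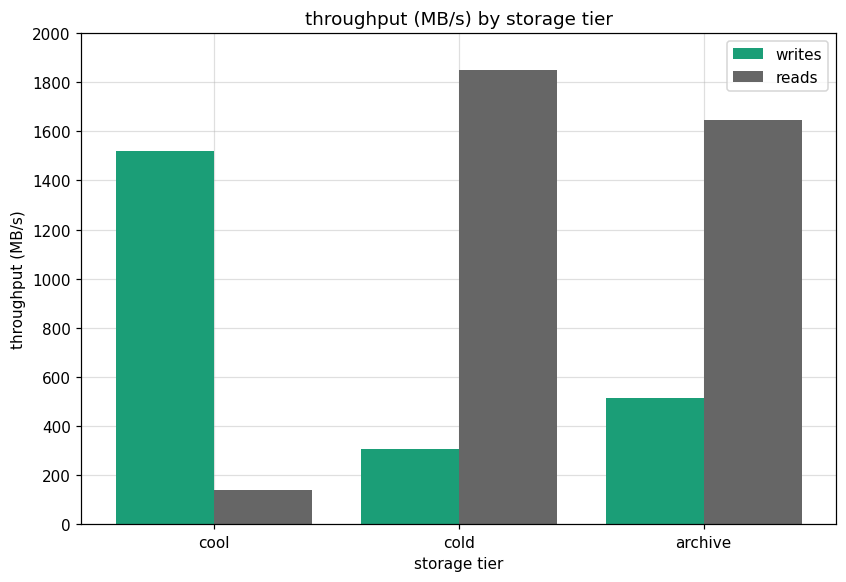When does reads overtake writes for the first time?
cool: reads ≈ 200 vs writes ≈ 1600 (not yet); cold: reads ≈ 1800 vs writes ≈ 400 (first crossover).

cold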